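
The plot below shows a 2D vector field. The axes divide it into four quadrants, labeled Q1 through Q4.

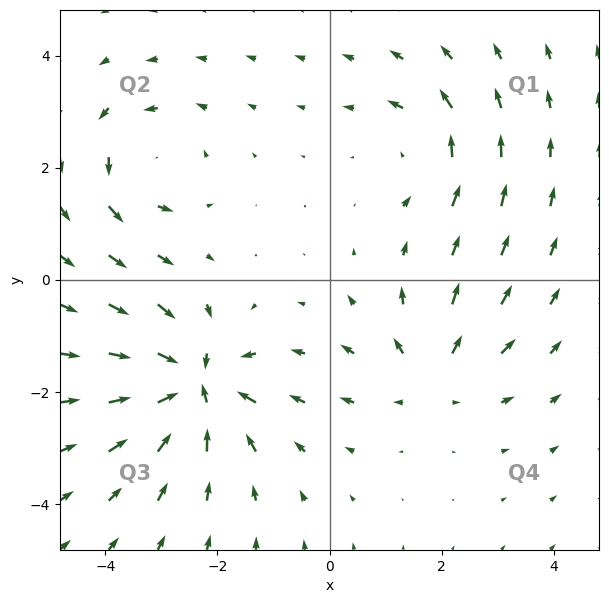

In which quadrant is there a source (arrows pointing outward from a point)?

Q4

The source sits at approximately (1.8, -1.7), which lies in quadrant Q4. The divergence there is about +3, positive as expected for a source.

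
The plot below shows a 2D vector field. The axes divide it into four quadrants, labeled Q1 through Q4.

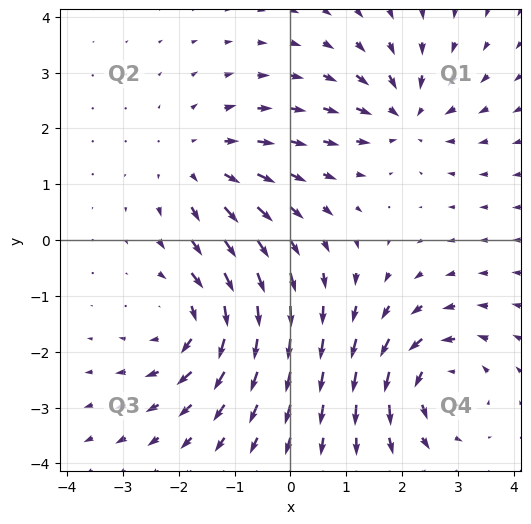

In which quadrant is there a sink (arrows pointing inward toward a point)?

The sink sits at approximately (2.1, 2.2), which lies in quadrant Q1. The divergence there is about -3, negative as expected for a sink.

Q1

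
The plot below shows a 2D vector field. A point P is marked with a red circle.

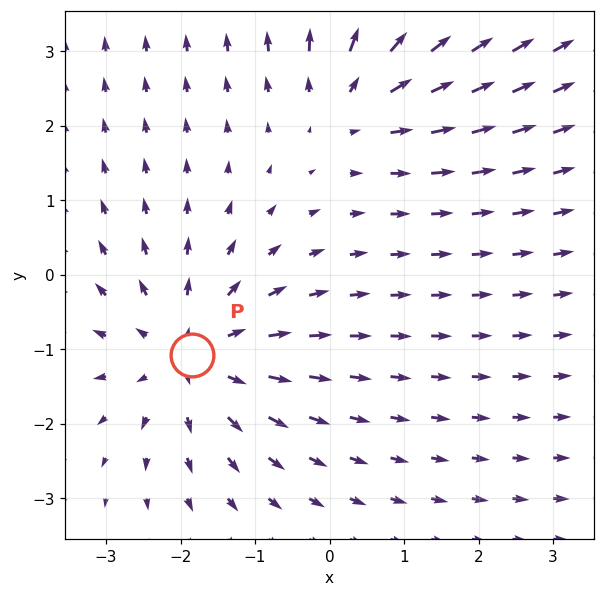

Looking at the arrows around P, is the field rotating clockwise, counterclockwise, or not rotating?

not rotating

Near P at (-1.8, -1.1) the arrows show no circulation. The curl there is ≈0.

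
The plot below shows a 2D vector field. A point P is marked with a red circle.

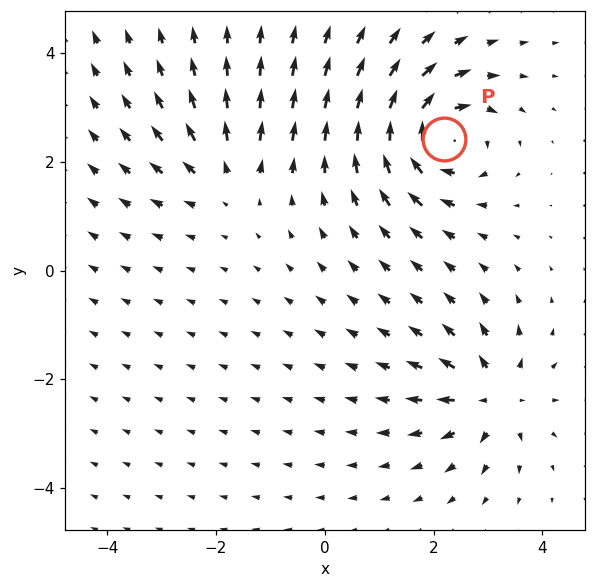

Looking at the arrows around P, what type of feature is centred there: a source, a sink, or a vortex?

vortex

At P (2.2, 2.4) the arrows circulate clockwise. Divergence ≈0, curl about -7 — near-zero divergence with nonzero curl is a vortex.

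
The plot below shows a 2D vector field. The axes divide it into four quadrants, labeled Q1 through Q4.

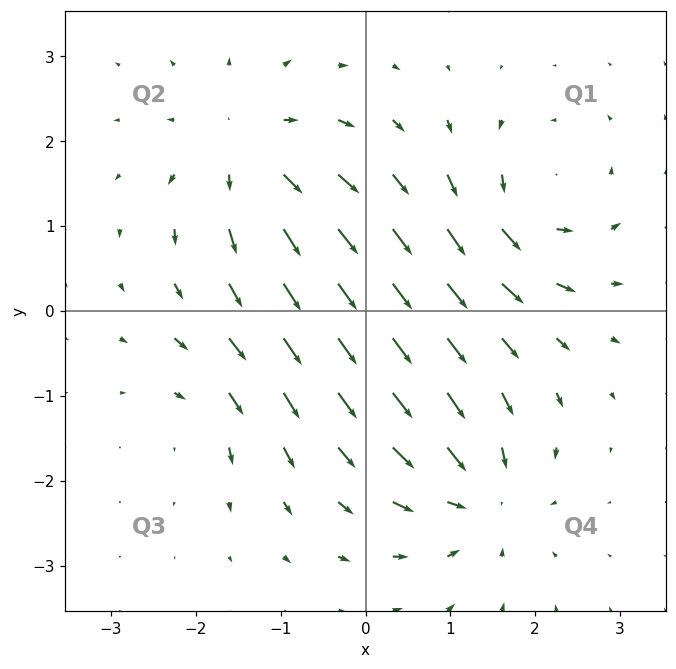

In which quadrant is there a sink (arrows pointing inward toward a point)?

Q4

The sink sits at approximately (1.3, -2.2), which lies in quadrant Q4. The divergence there is about -7, negative as expected for a sink.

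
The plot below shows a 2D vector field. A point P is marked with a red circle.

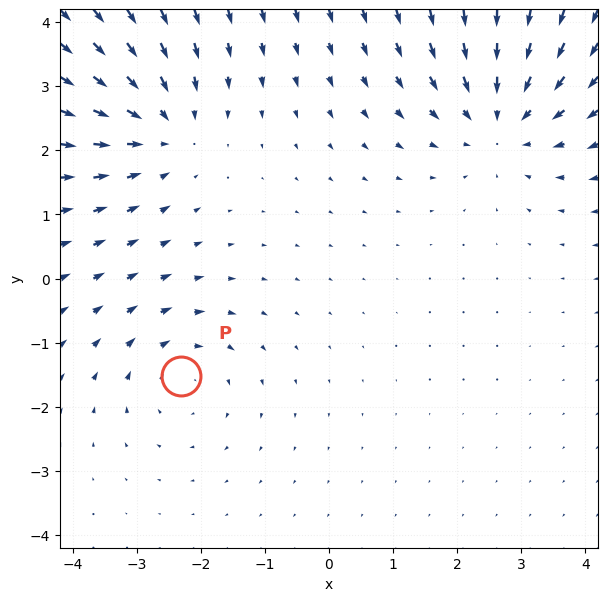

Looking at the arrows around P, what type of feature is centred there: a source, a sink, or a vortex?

vortex

At P (-2.3, -1.5) the arrows circulate clockwise. Divergence ≈0, curl about -3 — near-zero divergence with nonzero curl is a vortex.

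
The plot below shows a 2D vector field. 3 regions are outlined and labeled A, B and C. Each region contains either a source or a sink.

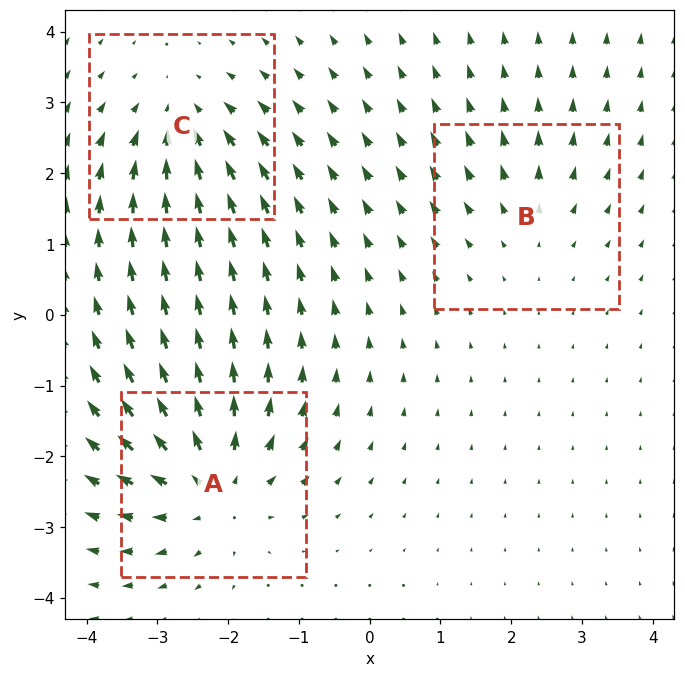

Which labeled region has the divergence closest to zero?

Divergence at each region's feature centre — A: about +5, B: about +2, C: about -3. Region B is closest to zero.

B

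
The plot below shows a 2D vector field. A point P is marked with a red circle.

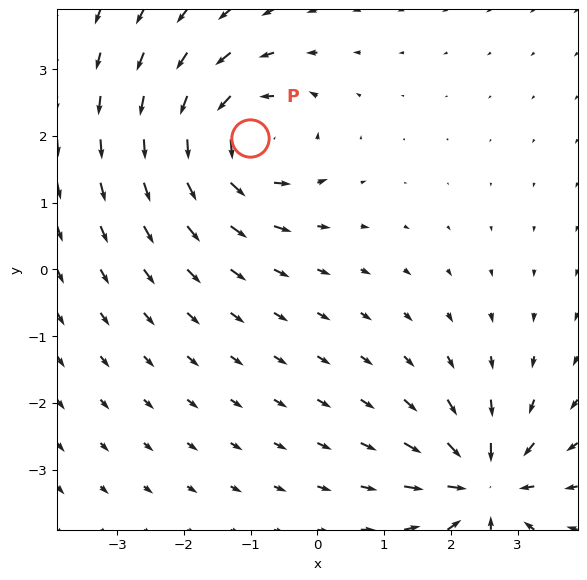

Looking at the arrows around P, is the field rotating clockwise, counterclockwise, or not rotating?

Near P at (-1.0, 2.0) the arrows circulate counterclockwise. The curl (z-component) there is about +5; positive curl means counterclockwise rotation.

counterclockwise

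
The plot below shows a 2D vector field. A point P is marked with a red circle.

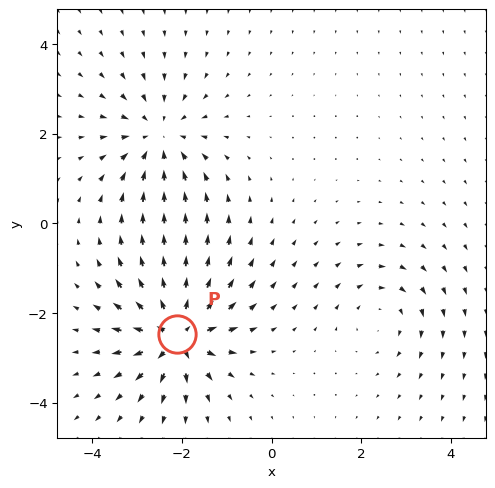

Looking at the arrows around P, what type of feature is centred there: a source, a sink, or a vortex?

At P (-2.1, -2.5) the arrows spread outward. Divergence about +7, curl ≈0 — positive divergence with near-zero curl is a source.

source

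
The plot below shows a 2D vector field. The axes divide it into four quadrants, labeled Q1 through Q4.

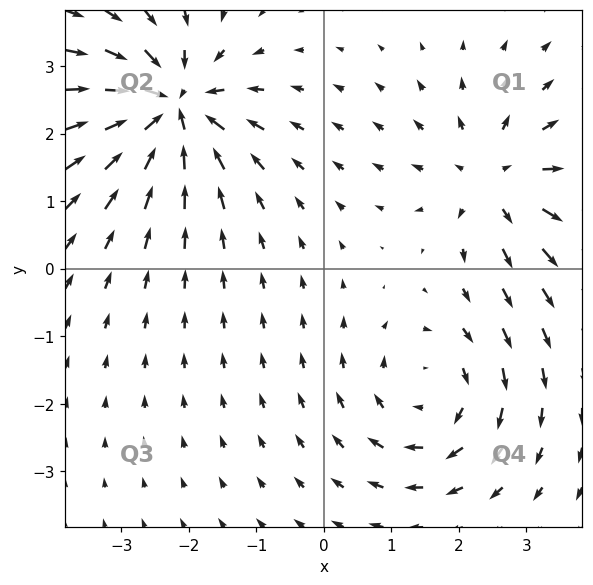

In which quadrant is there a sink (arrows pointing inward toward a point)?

Q2

The sink sits at approximately (-2.3, 2.4), which lies in quadrant Q2. The divergence there is about -6, negative as expected for a sink.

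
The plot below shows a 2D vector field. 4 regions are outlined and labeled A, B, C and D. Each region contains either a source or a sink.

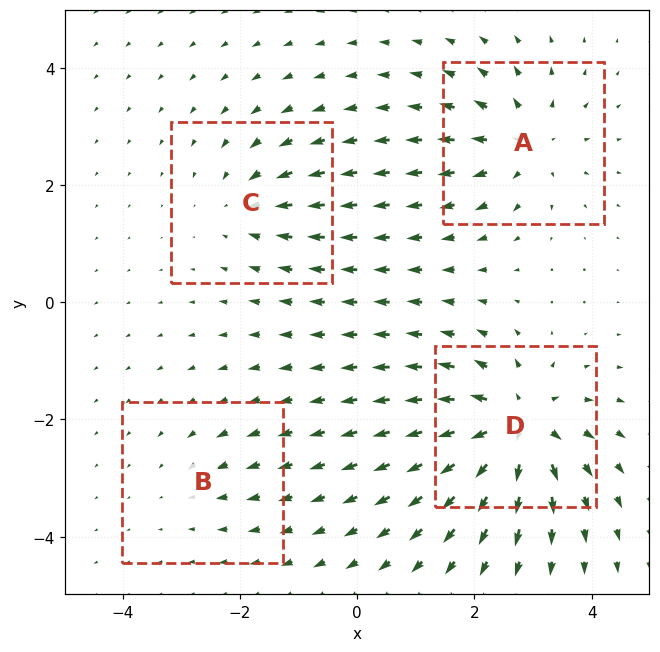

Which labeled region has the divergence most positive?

Divergence at each region's feature centre — A: about +5, B: about -2, C: about -4, D: about +8. Region D is most positive.

D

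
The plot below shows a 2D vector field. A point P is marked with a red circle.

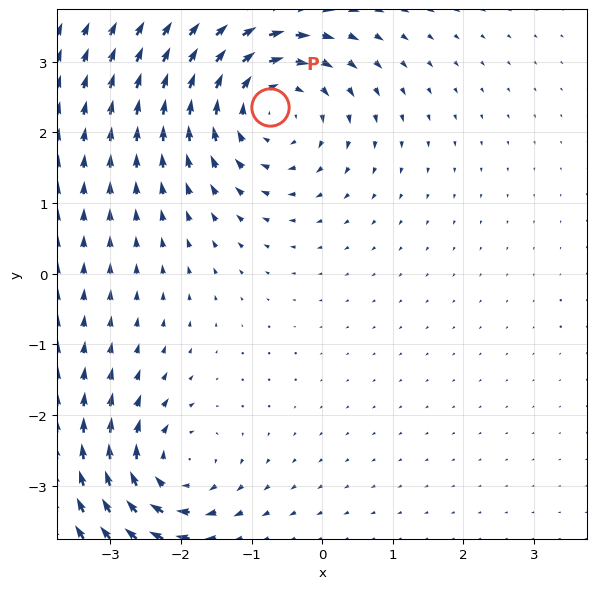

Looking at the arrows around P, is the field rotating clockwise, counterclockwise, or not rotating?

clockwise

Near P at (-0.7, 2.4) the arrows circulate clockwise. The curl (z-component) there is about -4; negative curl means clockwise rotation.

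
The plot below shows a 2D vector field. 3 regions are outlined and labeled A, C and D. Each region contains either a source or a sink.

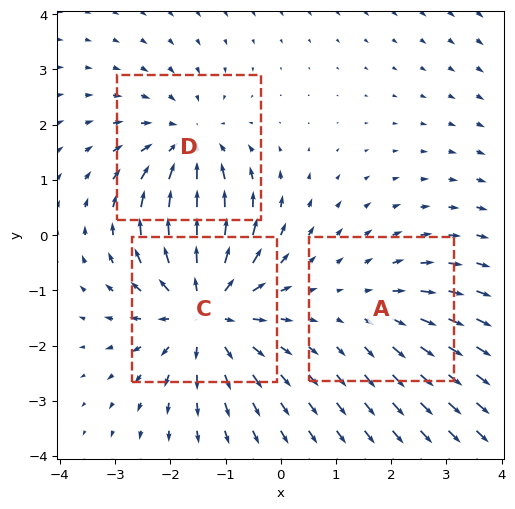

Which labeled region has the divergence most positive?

C

Divergence at each region's feature centre — A: about +2, C: about +4, D: about -3. Region C is most positive.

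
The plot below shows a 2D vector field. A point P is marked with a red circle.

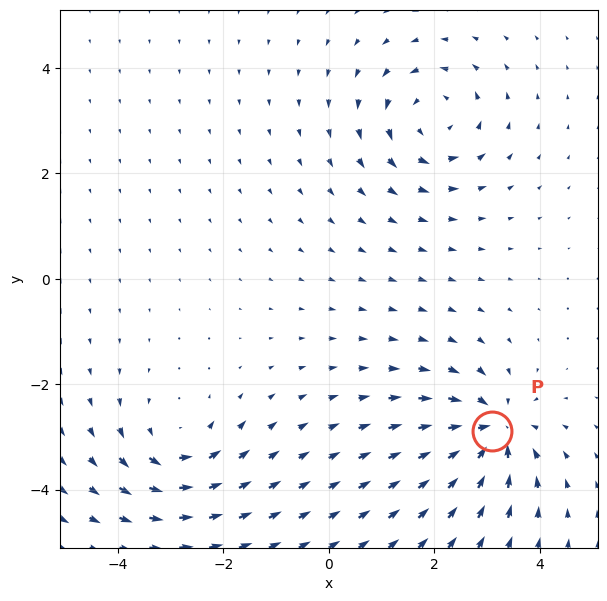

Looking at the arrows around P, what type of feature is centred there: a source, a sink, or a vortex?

At P (3.1, -2.9) the arrows converge inward. Divergence about -5, curl ≈0 — negative divergence with near-zero curl is a sink.

sink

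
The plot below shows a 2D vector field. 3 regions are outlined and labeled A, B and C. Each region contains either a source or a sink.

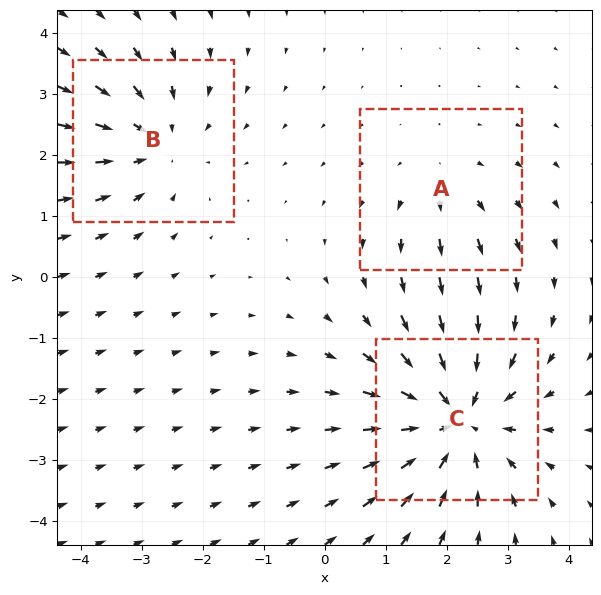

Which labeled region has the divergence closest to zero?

A

Divergence at each region's feature centre — A: about +2, B: about -3, C: about -4. Region A is closest to zero.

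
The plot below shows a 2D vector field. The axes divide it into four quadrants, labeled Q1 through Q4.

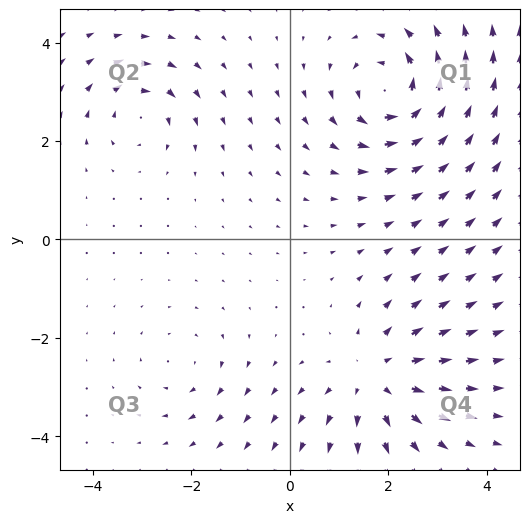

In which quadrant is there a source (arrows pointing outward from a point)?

Q4

The source sits at approximately (1.8, -2.8), which lies in quadrant Q4. The divergence there is about +4, positive as expected for a source.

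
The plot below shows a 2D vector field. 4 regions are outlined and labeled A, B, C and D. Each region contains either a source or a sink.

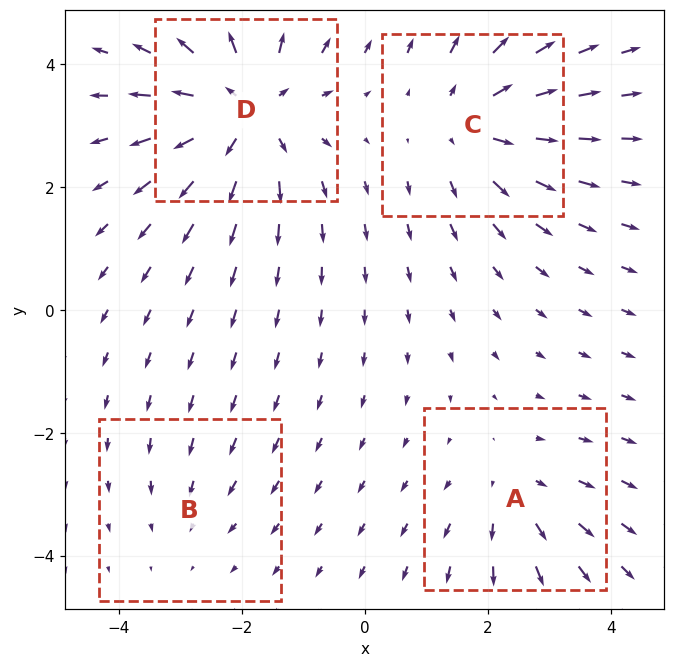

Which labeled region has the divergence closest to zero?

B

Divergence at each region's feature centre — A: about +3, B: about -2, C: about +4, D: about +6. Region B is closest to zero.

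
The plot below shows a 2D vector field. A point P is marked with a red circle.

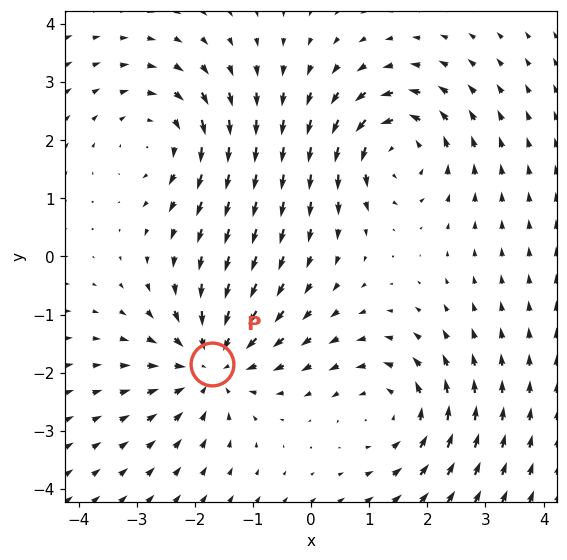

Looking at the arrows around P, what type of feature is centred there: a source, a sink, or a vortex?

At P (-1.7, -1.9) the arrows converge inward. Divergence about -4, curl ≈0 — negative divergence with near-zero curl is a sink.

sink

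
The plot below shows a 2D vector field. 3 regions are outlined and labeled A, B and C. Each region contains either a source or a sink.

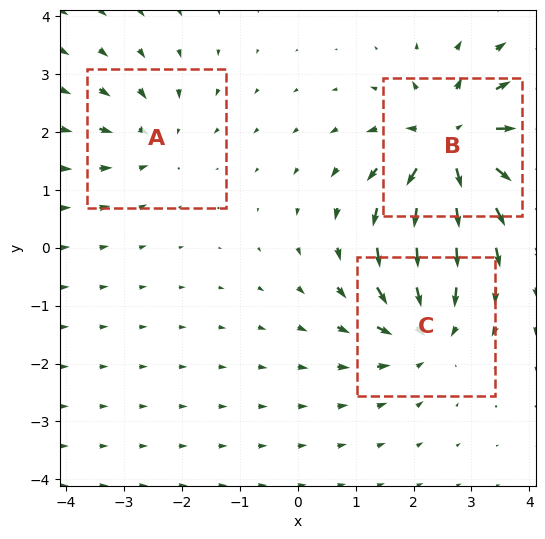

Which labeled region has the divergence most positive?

Divergence at each region's feature centre — A: about -2, B: about +5, C: about -4. Region B is most positive.

B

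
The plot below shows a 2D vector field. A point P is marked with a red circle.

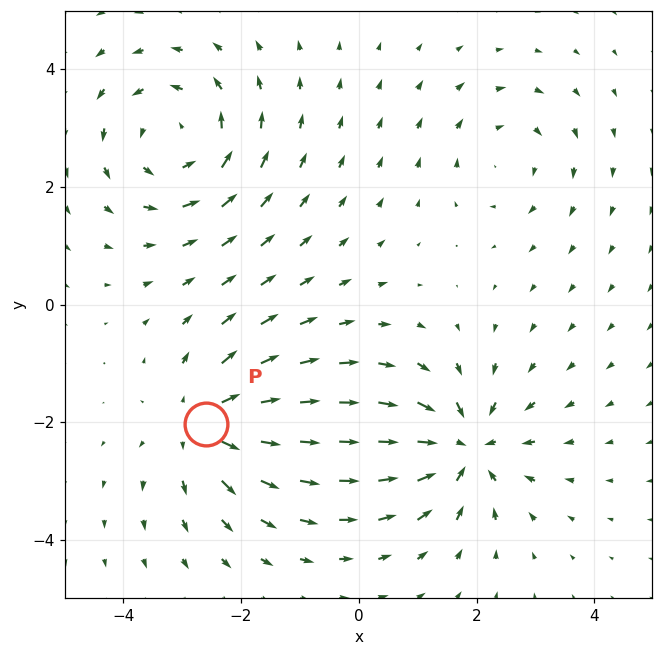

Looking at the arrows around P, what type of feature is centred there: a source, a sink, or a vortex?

At P (-2.6, -2.0) the arrows spread outward. Divergence about +4, curl ≈0 — positive divergence with near-zero curl is a source.

source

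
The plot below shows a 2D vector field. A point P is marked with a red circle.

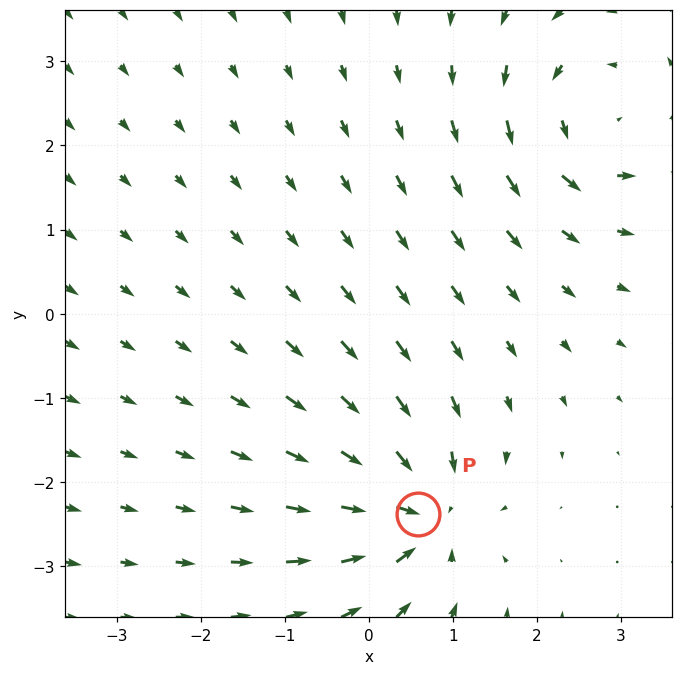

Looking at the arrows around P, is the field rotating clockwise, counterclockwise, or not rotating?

Near P at (0.6, -2.4) the arrows show no circulation. The curl there is ≈0.

not rotating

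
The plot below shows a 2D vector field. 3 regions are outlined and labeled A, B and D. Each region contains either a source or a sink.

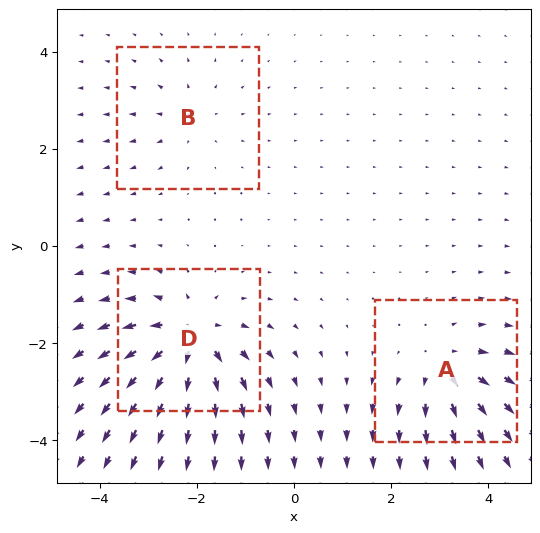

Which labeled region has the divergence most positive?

Divergence at each region's feature centre — A: about +4, B: about +2, D: about +6. Region D is most positive.

D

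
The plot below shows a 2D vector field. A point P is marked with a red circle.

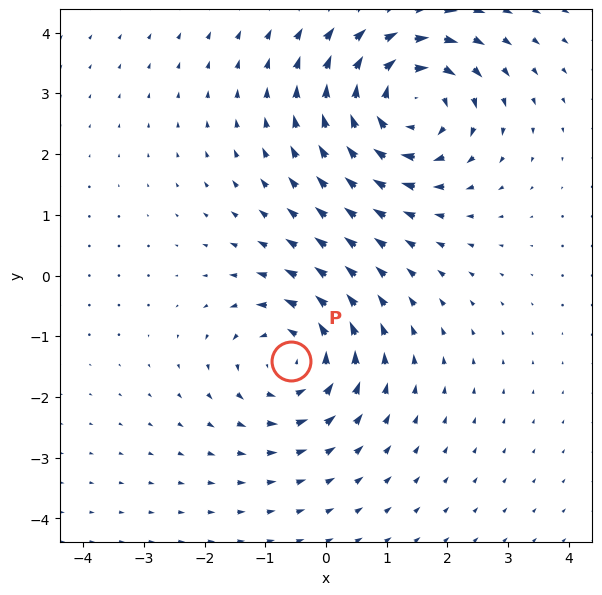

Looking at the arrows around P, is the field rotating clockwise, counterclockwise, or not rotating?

counterclockwise

Near P at (-0.6, -1.4) the arrows circulate counterclockwise. The curl (z-component) there is about +4; positive curl means counterclockwise rotation.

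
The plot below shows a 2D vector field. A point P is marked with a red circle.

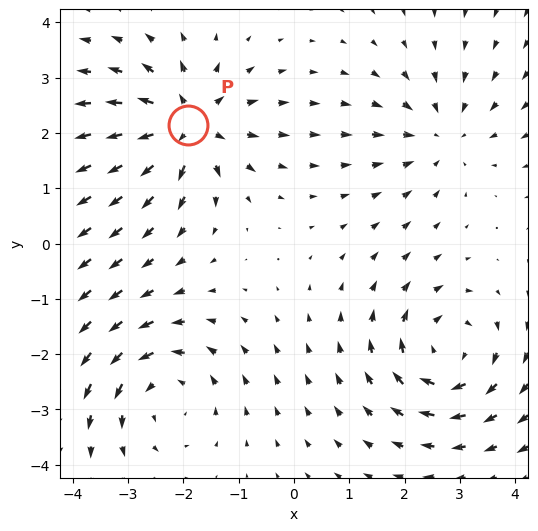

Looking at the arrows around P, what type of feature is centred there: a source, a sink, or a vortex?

At P (-1.9, 2.1) the arrows spread outward. Divergence about +6, curl ≈0 — positive divergence with near-zero curl is a source.

source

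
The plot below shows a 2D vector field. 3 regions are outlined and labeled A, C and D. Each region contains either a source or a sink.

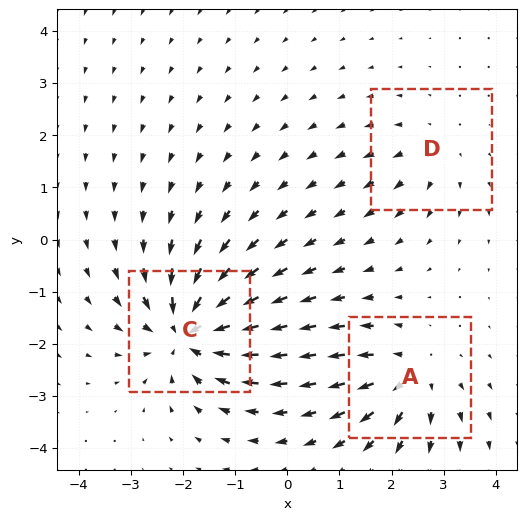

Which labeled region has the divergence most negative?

C

Divergence at each region's feature centre — A: about +4, C: about -6, D: about +2. Region C is most negative.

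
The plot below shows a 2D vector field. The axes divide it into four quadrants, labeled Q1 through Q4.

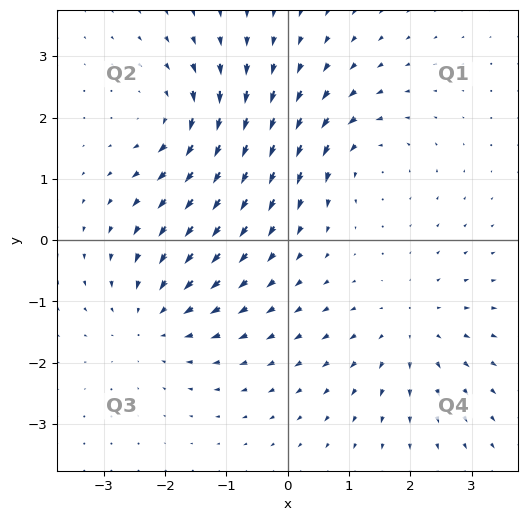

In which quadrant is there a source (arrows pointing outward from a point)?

Q4

The source sits at approximately (2.0, -1.4), which lies in quadrant Q4. The divergence there is about +3, positive as expected for a source.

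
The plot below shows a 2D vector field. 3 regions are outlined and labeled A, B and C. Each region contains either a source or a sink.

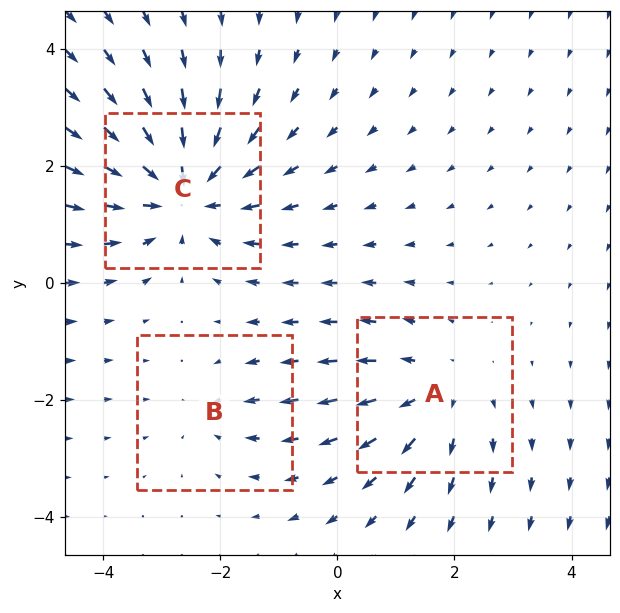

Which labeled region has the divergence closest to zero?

Divergence at each region's feature centre — A: about +3, B: about -2, C: about -4. Region B is closest to zero.

B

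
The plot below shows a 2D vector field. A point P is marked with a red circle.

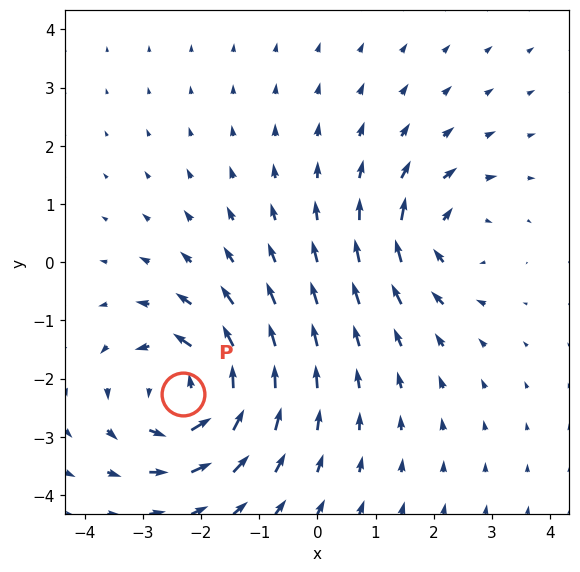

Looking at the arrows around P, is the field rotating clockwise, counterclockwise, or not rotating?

counterclockwise

Near P at (-2.3, -2.3) the arrows circulate counterclockwise. The curl (z-component) there is about +5; positive curl means counterclockwise rotation.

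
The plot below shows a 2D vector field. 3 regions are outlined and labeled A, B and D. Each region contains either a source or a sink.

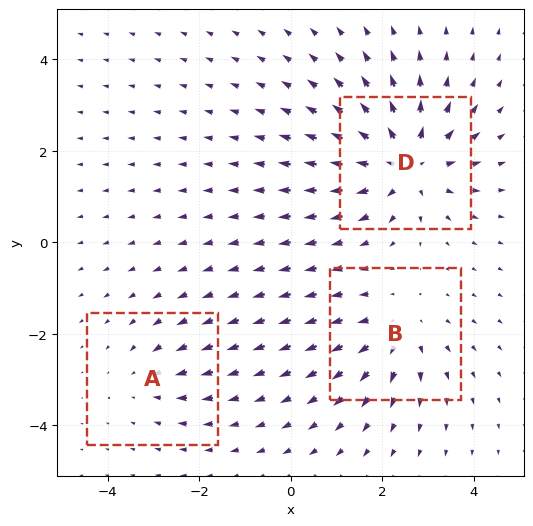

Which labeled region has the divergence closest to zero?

A

Divergence at each region's feature centre — A: about -2, B: about +3, D: about +5. Region A is closest to zero.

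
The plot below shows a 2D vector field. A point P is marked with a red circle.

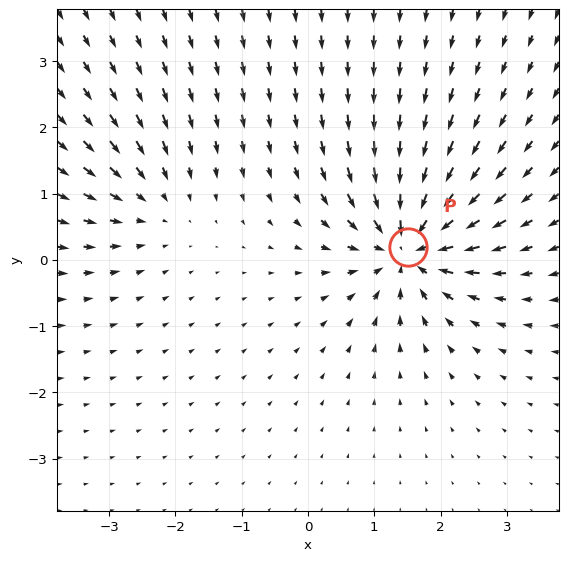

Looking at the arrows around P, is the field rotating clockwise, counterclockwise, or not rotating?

not rotating

Near P at (1.5, 0.2) the arrows show no circulation. The curl there is ≈0.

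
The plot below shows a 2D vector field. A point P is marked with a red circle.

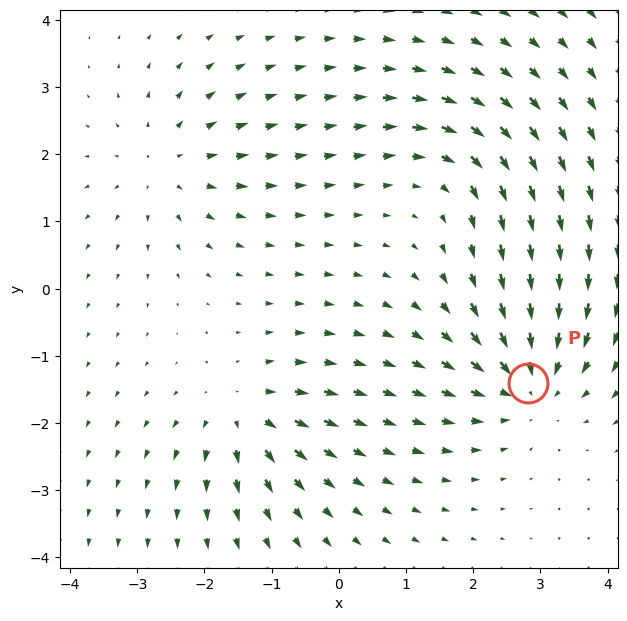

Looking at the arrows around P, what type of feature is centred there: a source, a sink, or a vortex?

At P (2.8, -1.4) the arrows converge inward. Divergence about -5, curl ≈0 — negative divergence with near-zero curl is a sink.

sink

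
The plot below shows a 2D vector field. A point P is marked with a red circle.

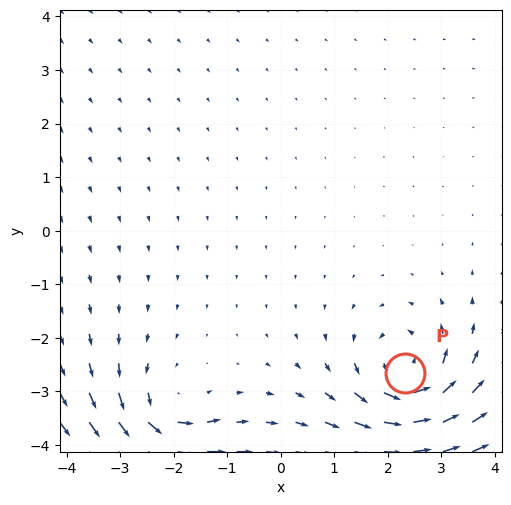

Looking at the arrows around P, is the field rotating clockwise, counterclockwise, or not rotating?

counterclockwise

Near P at (2.3, -2.7) the arrows circulate counterclockwise. The curl (z-component) there is about +5; positive curl means counterclockwise rotation.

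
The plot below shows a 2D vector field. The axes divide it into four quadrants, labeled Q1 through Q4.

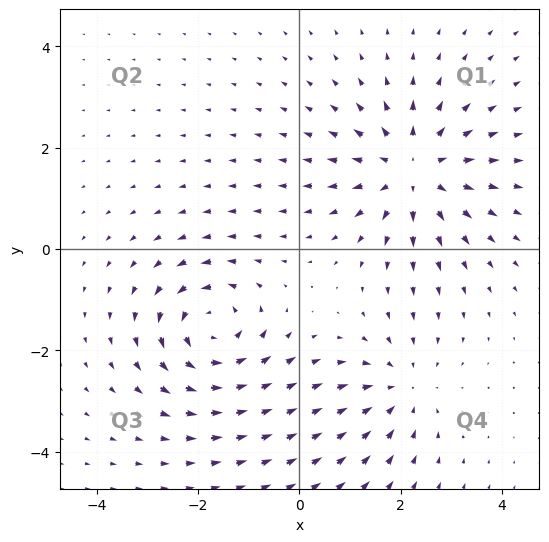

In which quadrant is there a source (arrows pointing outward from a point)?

Q1

The source sits at approximately (2.3, 1.6), which lies in quadrant Q1. The divergence there is about +3, positive as expected for a source.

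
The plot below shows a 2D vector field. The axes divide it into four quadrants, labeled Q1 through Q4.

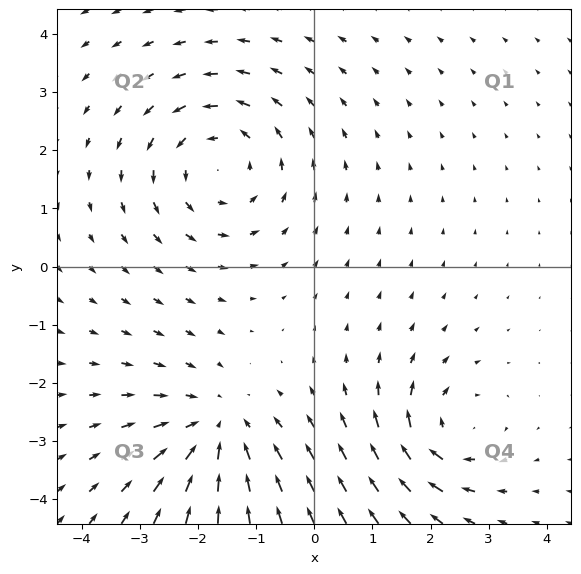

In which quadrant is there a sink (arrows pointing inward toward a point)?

The sink sits at approximately (-1.7, -2.8), which lies in quadrant Q3. The divergence there is about -4, negative as expected for a sink.

Q3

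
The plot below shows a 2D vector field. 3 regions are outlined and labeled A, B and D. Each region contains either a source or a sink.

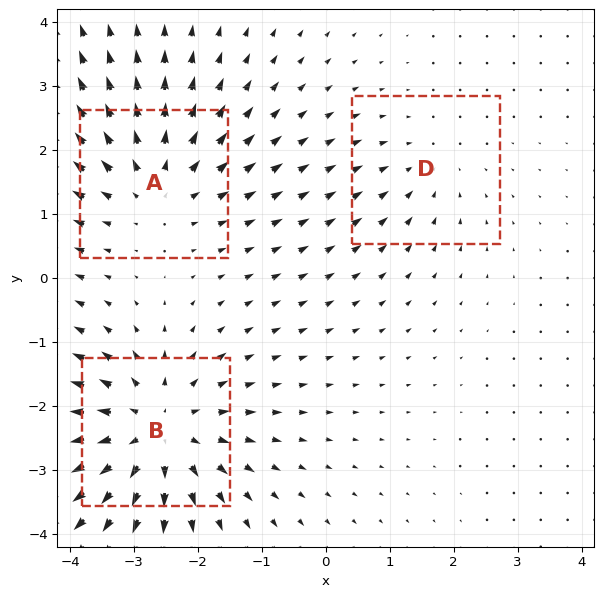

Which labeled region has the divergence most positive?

Divergence at each region's feature centre — A: about +3, B: about +4, D: about -2. Region B is most positive.

B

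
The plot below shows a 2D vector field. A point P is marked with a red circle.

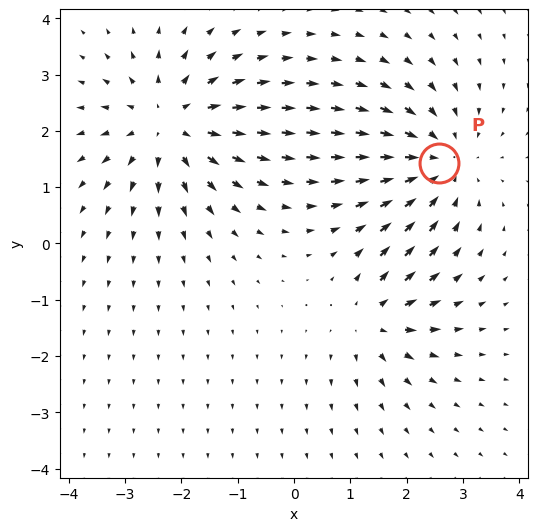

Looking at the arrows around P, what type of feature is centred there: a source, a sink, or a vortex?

At P (2.6, 1.4) the arrows converge inward. Divergence about -4, curl ≈0 — negative divergence with near-zero curl is a sink.

sink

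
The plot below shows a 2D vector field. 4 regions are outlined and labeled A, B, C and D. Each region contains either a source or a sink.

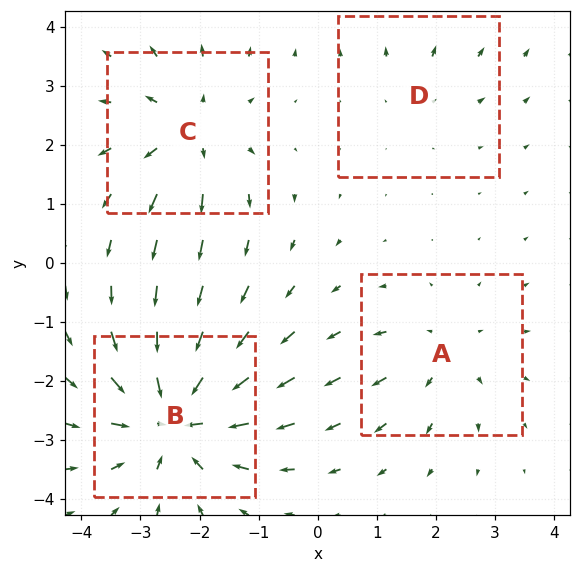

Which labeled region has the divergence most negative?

Divergence at each region's feature centre — A: about +3, B: about -7, C: about +5, D: about +2. Region B is most negative.

B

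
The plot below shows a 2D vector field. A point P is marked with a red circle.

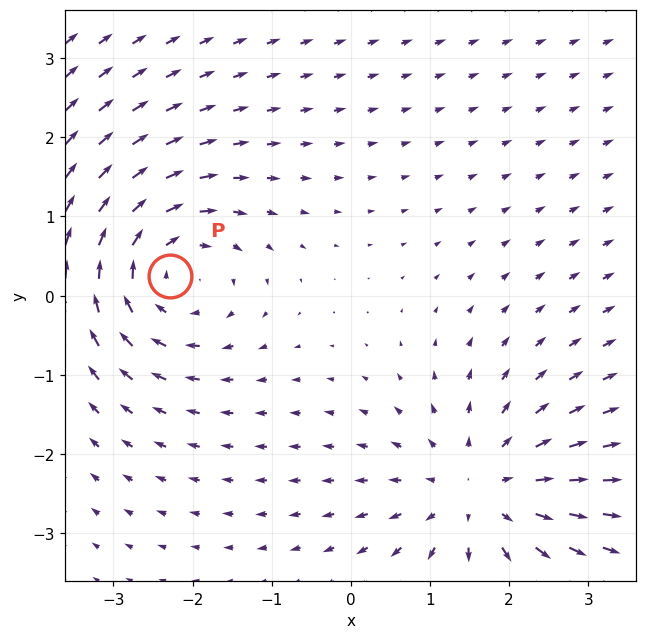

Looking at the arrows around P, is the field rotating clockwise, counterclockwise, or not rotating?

clockwise

Near P at (-2.3, 0.3) the arrows circulate clockwise. The curl (z-component) there is about -5; negative curl means clockwise rotation.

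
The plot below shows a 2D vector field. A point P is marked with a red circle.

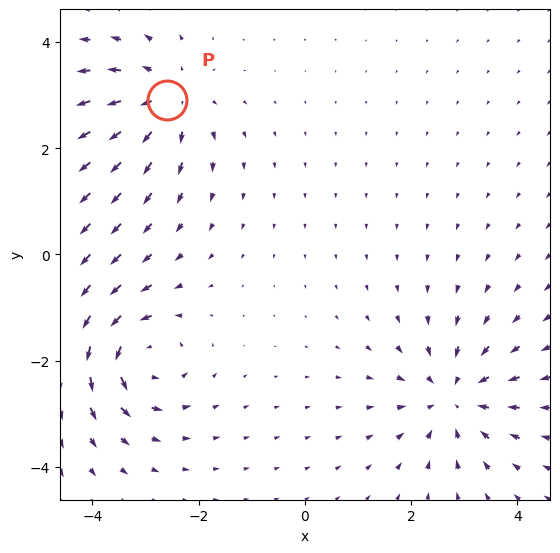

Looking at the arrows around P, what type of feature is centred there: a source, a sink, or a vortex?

At P (-2.6, 2.9) the arrows spread outward. Divergence about +5, curl ≈0 — positive divergence with near-zero curl is a source.

source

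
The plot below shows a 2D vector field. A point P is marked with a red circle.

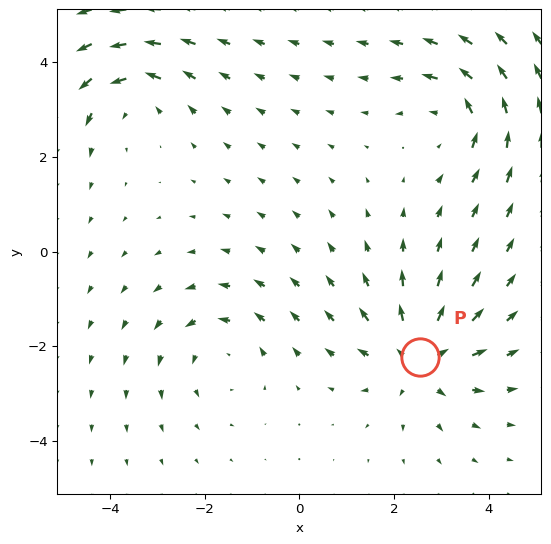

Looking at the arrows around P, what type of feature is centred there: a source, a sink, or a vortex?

source

At P (2.5, -2.2) the arrows spread outward. Divergence about +4, curl ≈0 — positive divergence with near-zero curl is a source.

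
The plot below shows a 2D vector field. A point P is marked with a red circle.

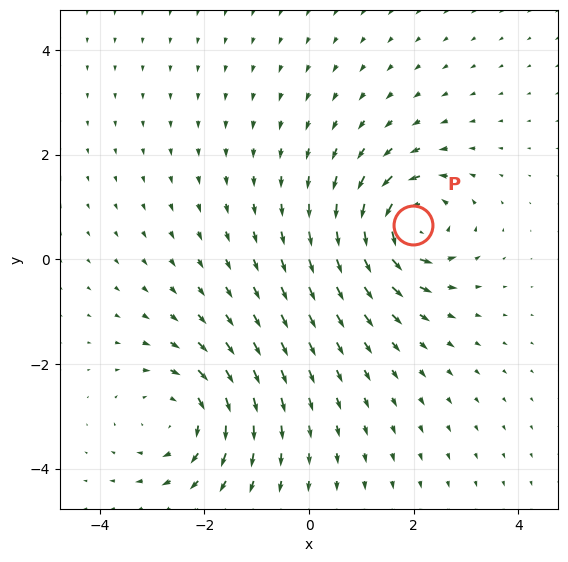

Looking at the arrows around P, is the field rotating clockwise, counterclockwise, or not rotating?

counterclockwise

Near P at (2.0, 0.7) the arrows circulate counterclockwise. The curl (z-component) there is about +5; positive curl means counterclockwise rotation.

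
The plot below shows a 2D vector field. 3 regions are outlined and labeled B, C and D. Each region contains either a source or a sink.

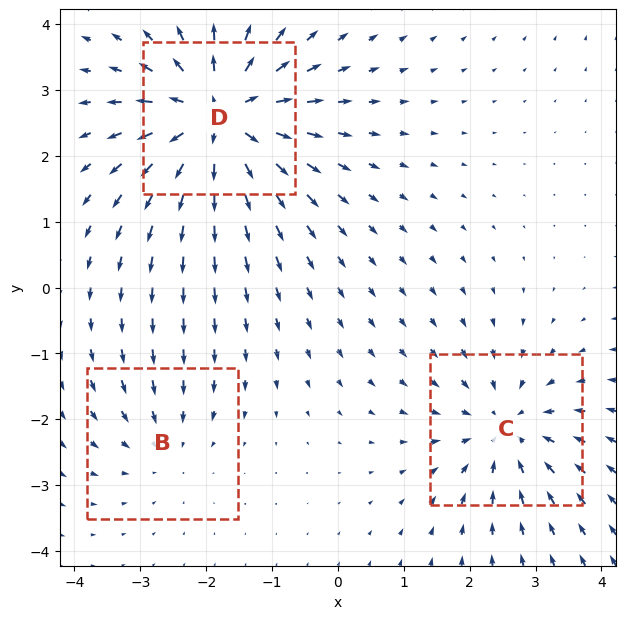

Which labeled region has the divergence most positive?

Divergence at each region's feature centre — B: about -2, C: about -4, D: about +6. Region D is most positive.

D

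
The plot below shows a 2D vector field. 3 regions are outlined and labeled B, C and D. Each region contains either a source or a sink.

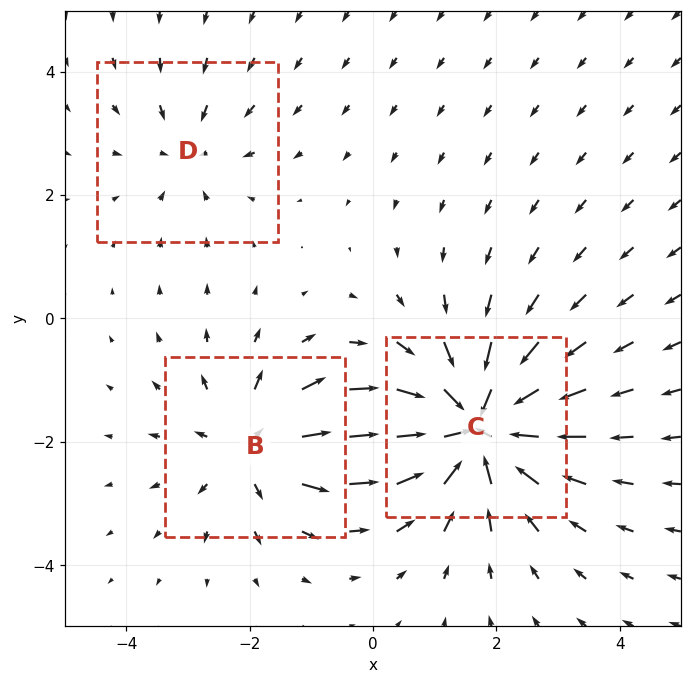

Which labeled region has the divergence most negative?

C

Divergence at each region's feature centre — B: about +4, C: about -6, D: about -2. Region C is most negative.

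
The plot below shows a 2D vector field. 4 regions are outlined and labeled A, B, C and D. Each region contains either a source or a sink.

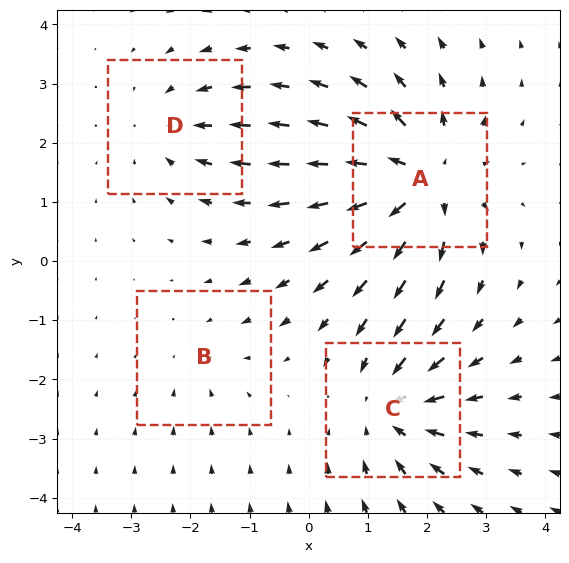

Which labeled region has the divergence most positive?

A

Divergence at each region's feature centre — A: about +7, B: about -2, C: about -5, D: about -3. Region A is most positive.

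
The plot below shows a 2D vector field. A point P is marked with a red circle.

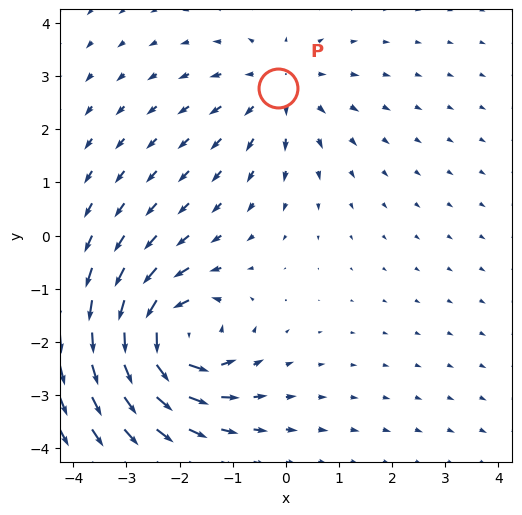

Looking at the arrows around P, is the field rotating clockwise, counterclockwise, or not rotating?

Near P at (-0.1, 2.8) the arrows show no circulation. The curl there is ≈0.

not rotating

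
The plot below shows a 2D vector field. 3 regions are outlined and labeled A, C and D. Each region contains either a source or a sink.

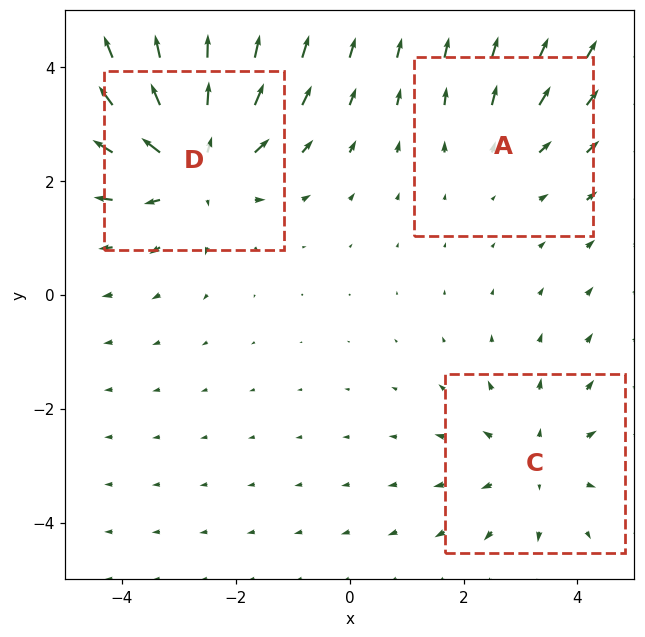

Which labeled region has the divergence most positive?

D

Divergence at each region's feature centre — A: about +2, C: about +3, D: about +5. Region D is most positive.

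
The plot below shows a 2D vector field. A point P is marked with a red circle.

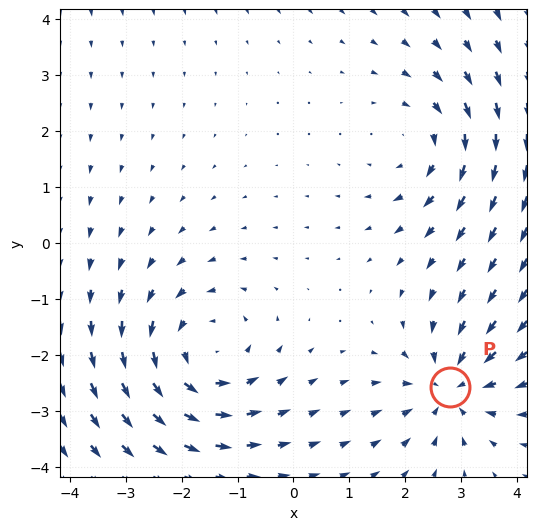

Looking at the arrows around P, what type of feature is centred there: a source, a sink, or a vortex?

sink

At P (2.8, -2.6) the arrows converge inward. Divergence about -4, curl ≈0 — negative divergence with near-zero curl is a sink.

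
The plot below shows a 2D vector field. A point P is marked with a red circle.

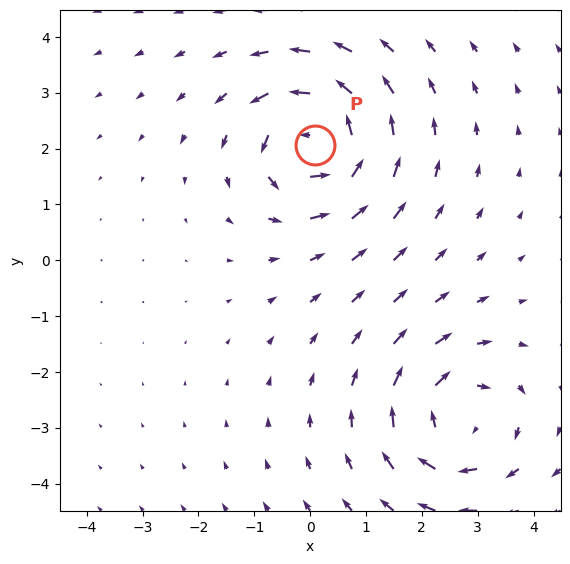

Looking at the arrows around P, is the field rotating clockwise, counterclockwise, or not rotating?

counterclockwise

Near P at (0.1, 2.1) the arrows circulate counterclockwise. The curl (z-component) there is about +7; positive curl means counterclockwise rotation.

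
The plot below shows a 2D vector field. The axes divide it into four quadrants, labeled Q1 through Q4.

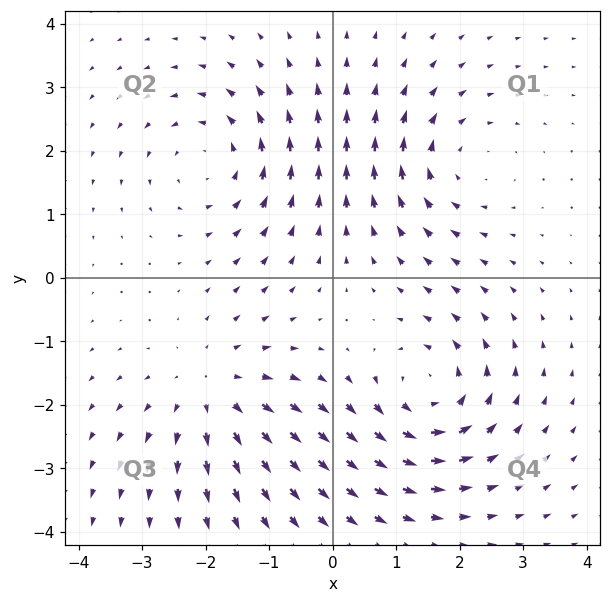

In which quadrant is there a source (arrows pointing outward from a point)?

Q3

The source sits at approximately (-1.9, -1.8), which lies in quadrant Q3. The divergence there is about +4, positive as expected for a source.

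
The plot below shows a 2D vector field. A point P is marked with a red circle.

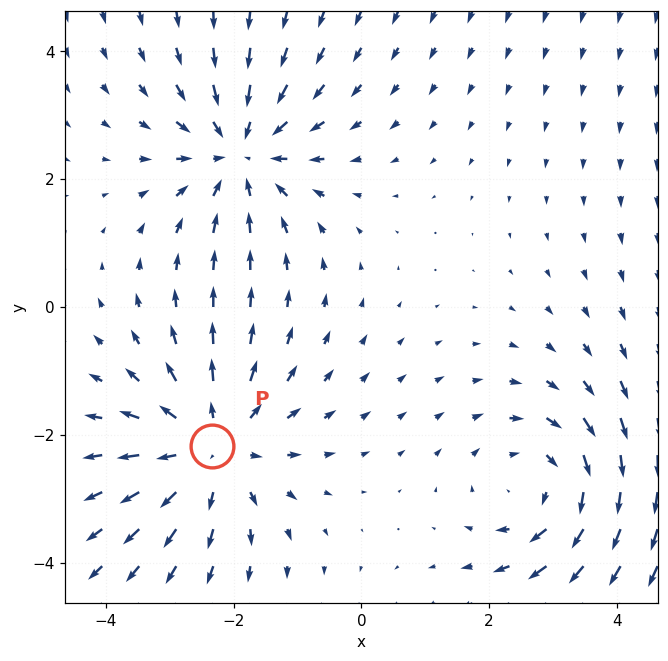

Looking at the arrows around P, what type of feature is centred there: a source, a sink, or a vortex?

source

At P (-2.3, -2.2) the arrows spread outward. Divergence about +3, curl ≈0 — positive divergence with near-zero curl is a source.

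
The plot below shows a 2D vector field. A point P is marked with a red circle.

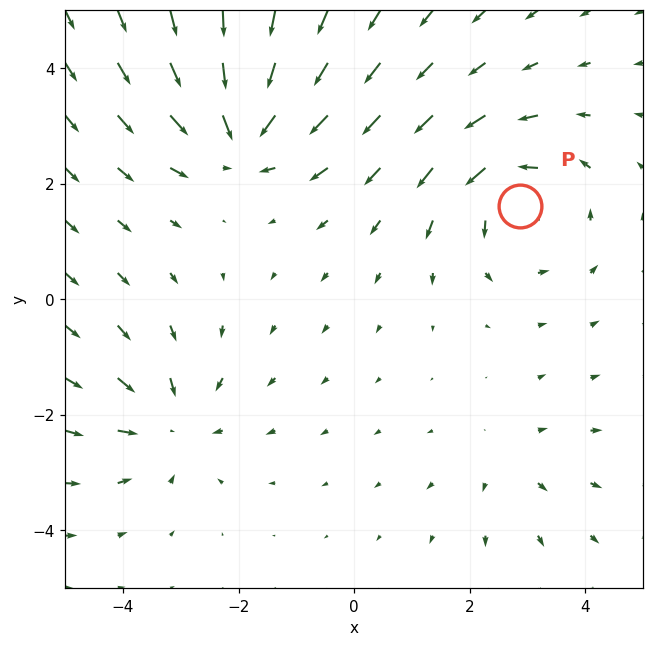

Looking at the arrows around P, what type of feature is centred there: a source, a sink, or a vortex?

At P (2.9, 1.6) the arrows circulate counterclockwise. Divergence ≈0, curl about +5 — near-zero divergence with nonzero curl is a vortex.

vortex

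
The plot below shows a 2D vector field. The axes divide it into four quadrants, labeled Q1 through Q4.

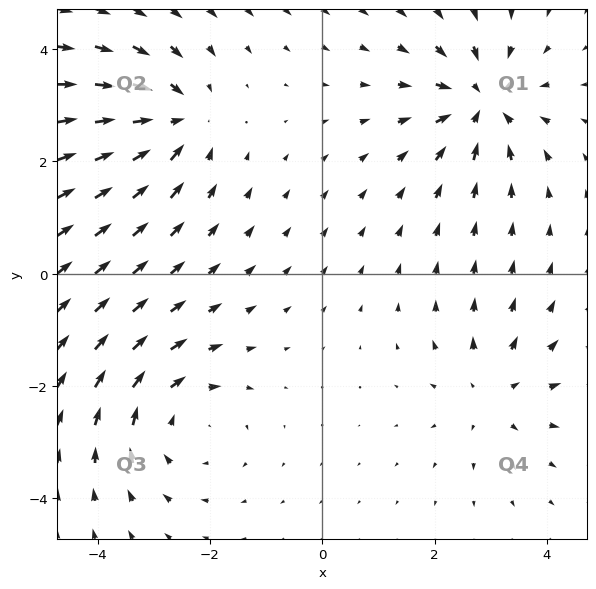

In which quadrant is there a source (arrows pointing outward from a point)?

The source sits at approximately (3.0, -2.1), which lies in quadrant Q4. The divergence there is about +4, positive as expected for a source.

Q4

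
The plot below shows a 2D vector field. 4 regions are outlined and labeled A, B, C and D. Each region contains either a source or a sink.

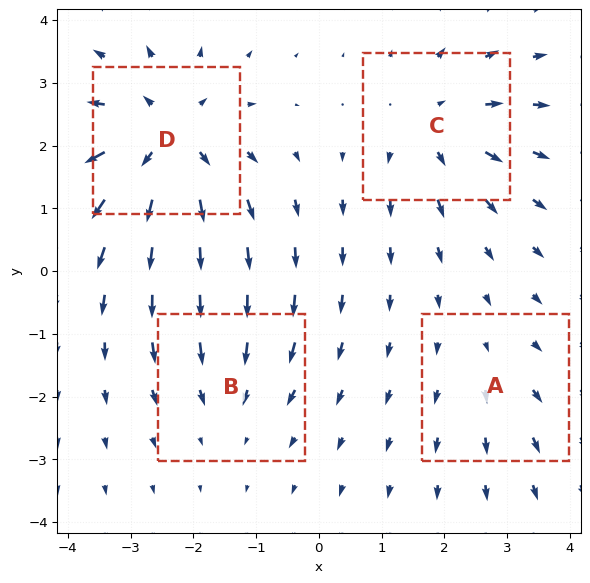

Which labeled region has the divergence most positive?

Divergence at each region's feature centre — A: about +2, B: about -3, C: about +5, D: about +7. Region D is most positive.

D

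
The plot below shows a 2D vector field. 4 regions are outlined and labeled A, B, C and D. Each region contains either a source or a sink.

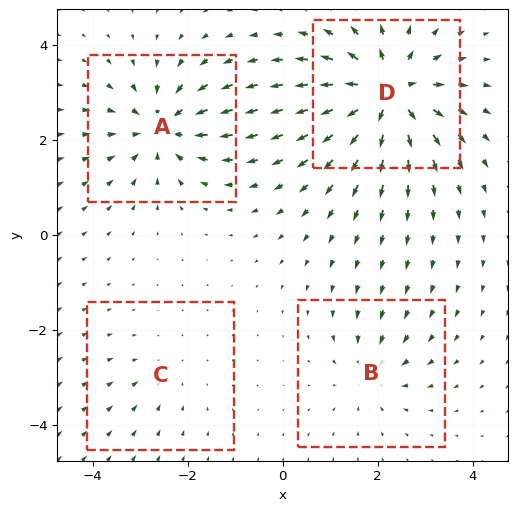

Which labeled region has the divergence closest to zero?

C

Divergence at each region's feature centre — A: about -6, B: about -4, C: about -2, D: about +8. Region C is closest to zero.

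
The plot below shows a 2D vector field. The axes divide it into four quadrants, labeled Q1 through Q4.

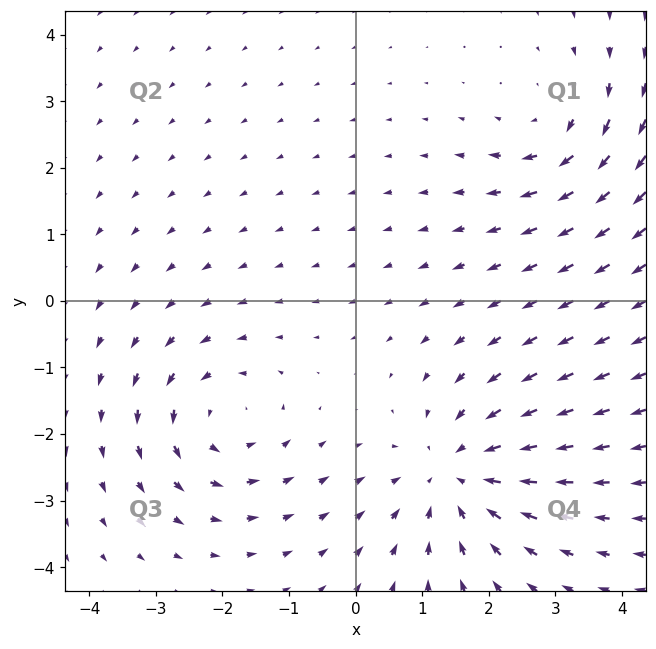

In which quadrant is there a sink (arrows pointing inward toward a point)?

The sink sits at approximately (1.5, -2.6), which lies in quadrant Q4. The divergence there is about -3, negative as expected for a sink.

Q4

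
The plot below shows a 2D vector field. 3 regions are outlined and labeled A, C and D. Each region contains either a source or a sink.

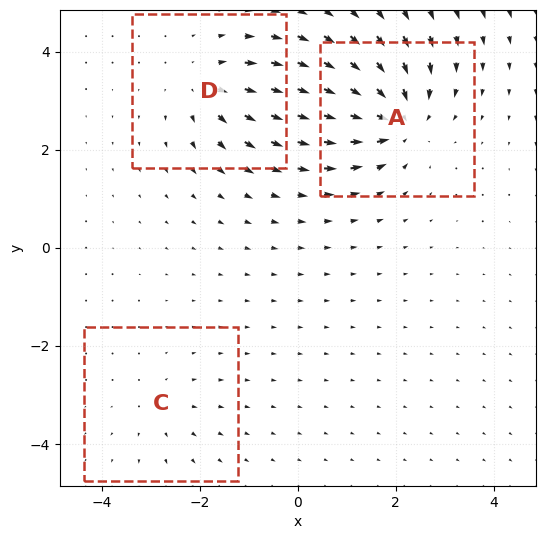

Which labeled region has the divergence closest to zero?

Divergence at each region's feature centre — A: about -6, C: about +2, D: about +4. Region C is closest to zero.

C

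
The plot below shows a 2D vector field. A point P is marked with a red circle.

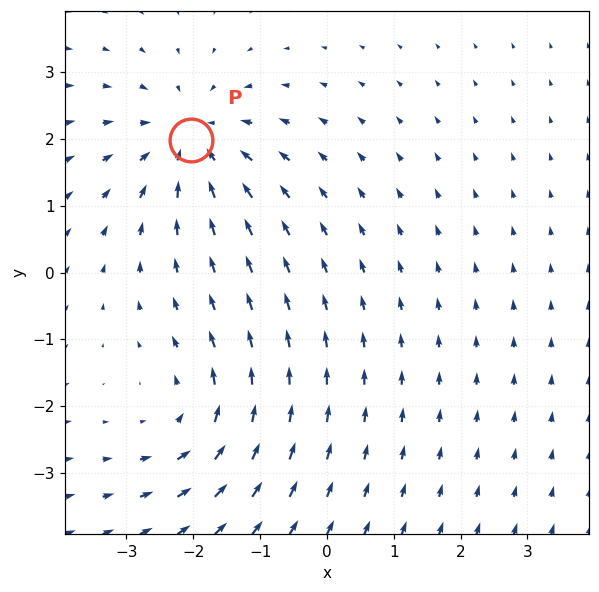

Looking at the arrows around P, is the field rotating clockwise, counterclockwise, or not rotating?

not rotating

Near P at (-2.0, 2.0) the arrows show no circulation. The curl there is ≈0.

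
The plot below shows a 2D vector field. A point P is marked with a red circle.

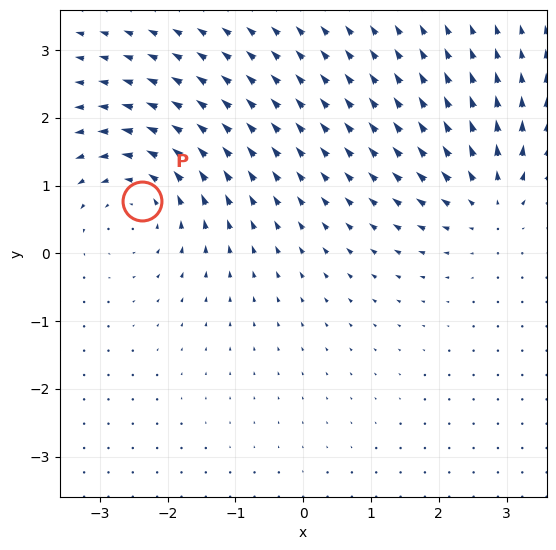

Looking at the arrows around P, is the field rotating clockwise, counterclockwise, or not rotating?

Near P at (-2.4, 0.8) the arrows circulate counterclockwise. The curl (z-component) there is about +3; positive curl means counterclockwise rotation.

counterclockwise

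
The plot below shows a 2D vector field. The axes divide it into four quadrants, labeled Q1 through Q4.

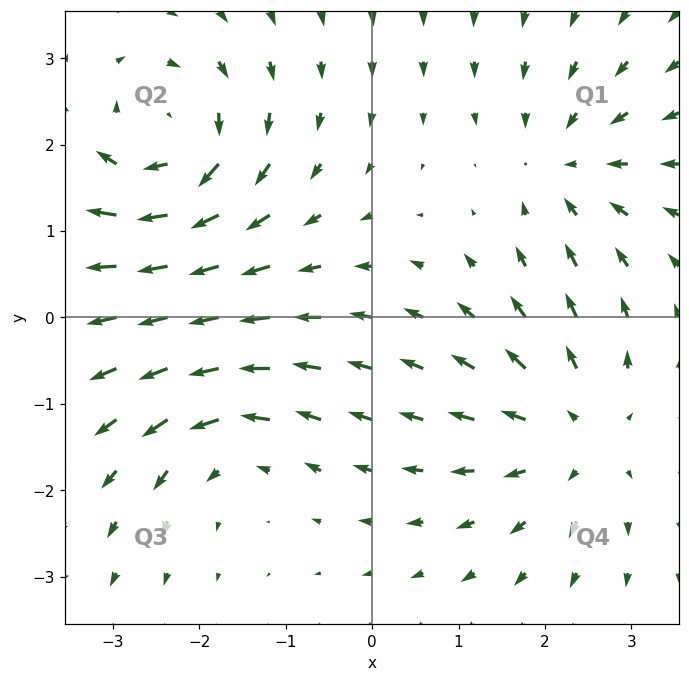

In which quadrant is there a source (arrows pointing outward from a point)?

The source sits at approximately (2.4, -1.3), which lies in quadrant Q4. The divergence there is about +4, positive as expected for a source.

Q4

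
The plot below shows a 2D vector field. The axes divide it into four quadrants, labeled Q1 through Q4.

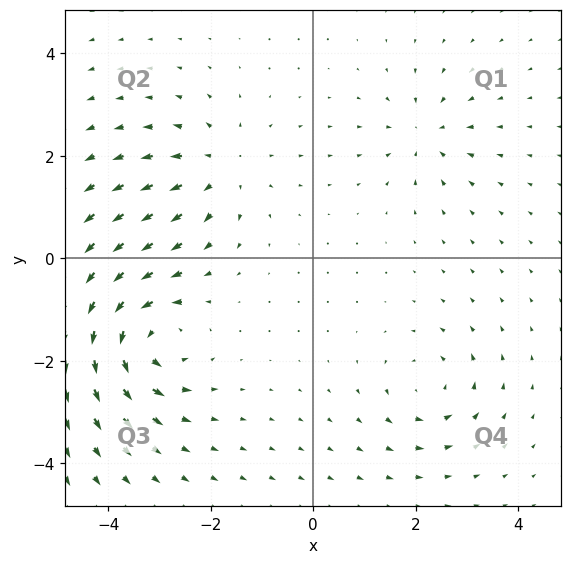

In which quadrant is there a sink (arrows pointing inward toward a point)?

Q1

The sink sits at approximately (2.2, 2.4), which lies in quadrant Q1. The divergence there is about -4, negative as expected for a sink.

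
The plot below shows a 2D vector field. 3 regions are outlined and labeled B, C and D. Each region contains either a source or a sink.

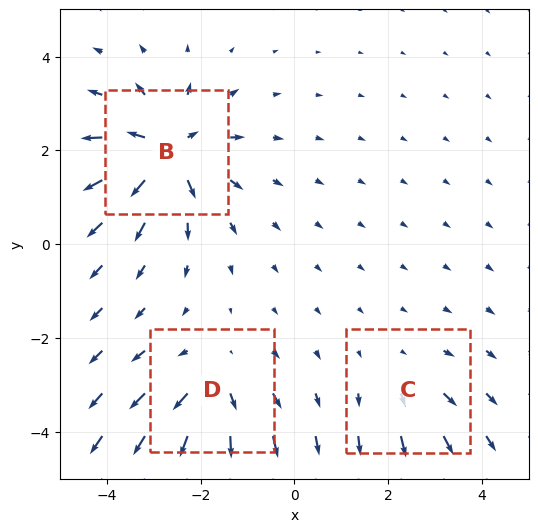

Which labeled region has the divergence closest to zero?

C

Divergence at each region's feature centre — B: about +6, C: about +2, D: about +4. Region C is closest to zero.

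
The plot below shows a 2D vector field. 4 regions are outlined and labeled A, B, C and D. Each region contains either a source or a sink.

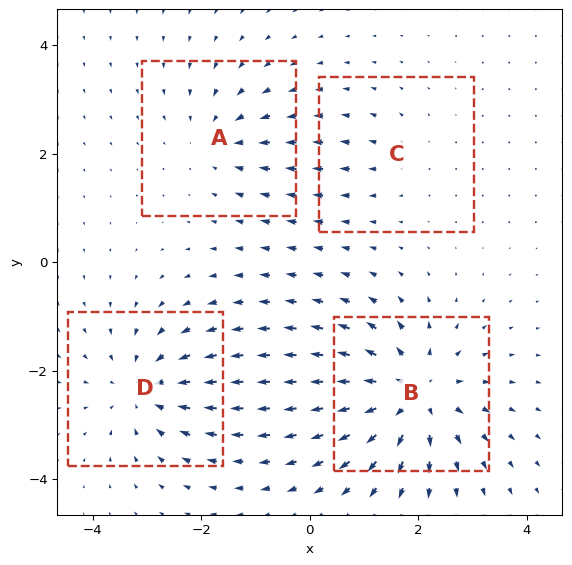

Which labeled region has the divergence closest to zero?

Divergence at each region's feature centre — A: about -3, B: about +7, C: about +2, D: about -5. Region C is closest to zero.

C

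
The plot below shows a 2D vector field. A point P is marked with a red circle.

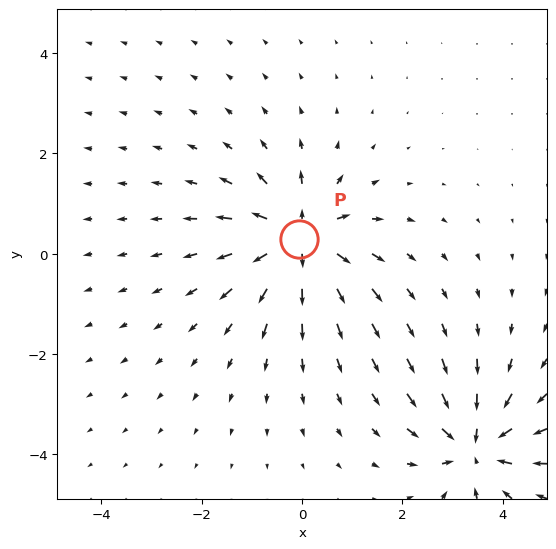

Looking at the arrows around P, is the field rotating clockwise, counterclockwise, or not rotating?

not rotating

Near P at (-0.1, 0.3) the arrows show no circulation. The curl there is ≈0.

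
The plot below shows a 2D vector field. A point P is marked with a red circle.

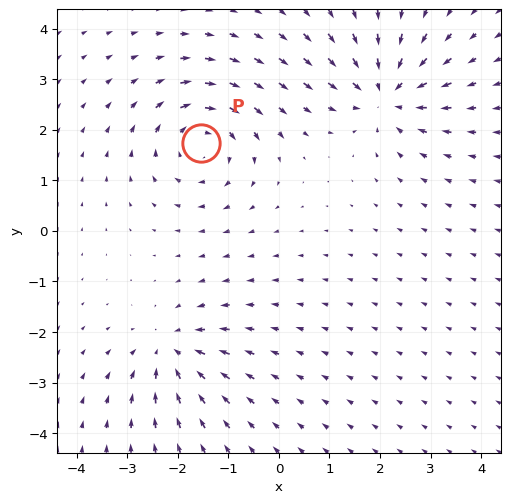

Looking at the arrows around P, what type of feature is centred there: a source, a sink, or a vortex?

vortex

At P (-1.5, 1.7) the arrows circulate clockwise. Divergence ≈0, curl about -5 — near-zero divergence with nonzero curl is a vortex.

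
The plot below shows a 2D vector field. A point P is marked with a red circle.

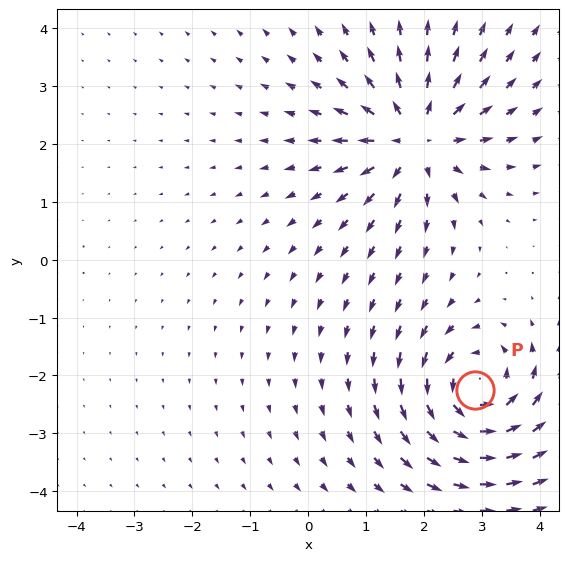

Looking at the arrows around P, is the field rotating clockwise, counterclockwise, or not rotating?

counterclockwise

Near P at (2.9, -2.3) the arrows circulate counterclockwise. The curl (z-component) there is about +6; positive curl means counterclockwise rotation.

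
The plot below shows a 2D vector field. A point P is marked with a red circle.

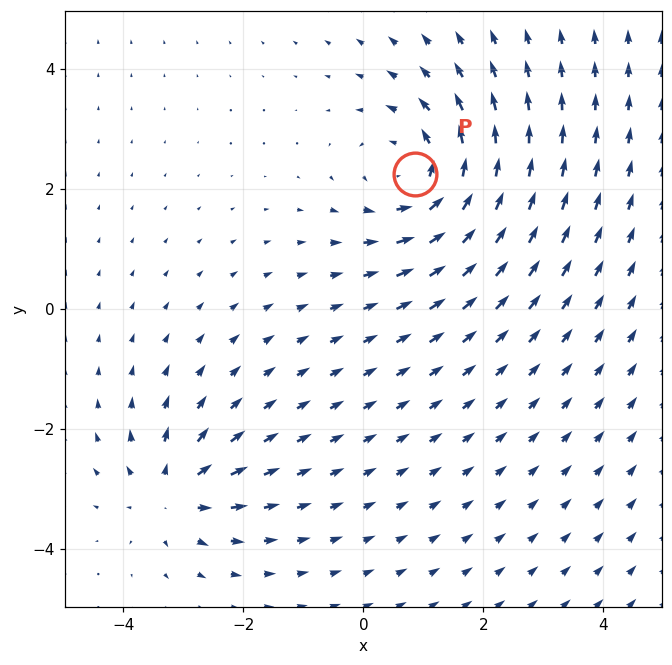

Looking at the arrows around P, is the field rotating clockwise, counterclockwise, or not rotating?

Near P at (0.9, 2.2) the arrows circulate counterclockwise. The curl (z-component) there is about +4; positive curl means counterclockwise rotation.

counterclockwise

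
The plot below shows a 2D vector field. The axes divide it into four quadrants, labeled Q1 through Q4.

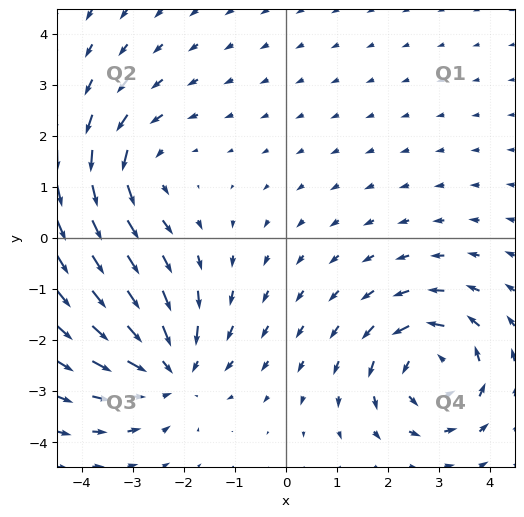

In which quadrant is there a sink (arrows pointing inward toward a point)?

Q3

The sink sits at approximately (-2.3, -2.6), which lies in quadrant Q3. The divergence there is about -4, negative as expected for a sink.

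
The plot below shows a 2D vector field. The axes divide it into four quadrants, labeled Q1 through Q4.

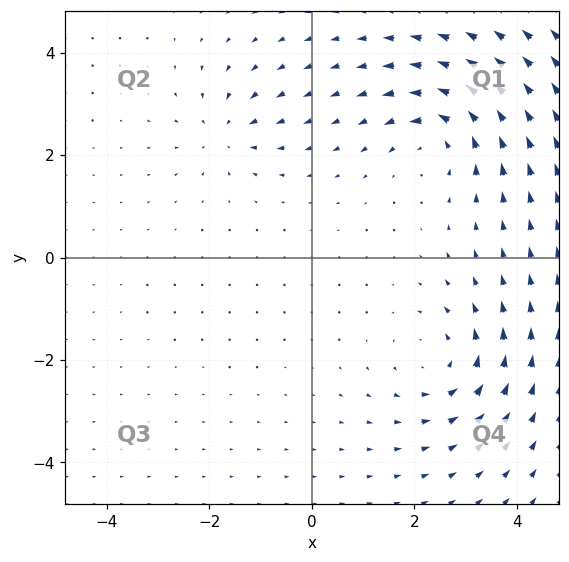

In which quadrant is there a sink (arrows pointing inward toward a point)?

Q2

The sink sits at approximately (-1.7, 2.4), which lies in quadrant Q2. The divergence there is about -4, negative as expected for a sink.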